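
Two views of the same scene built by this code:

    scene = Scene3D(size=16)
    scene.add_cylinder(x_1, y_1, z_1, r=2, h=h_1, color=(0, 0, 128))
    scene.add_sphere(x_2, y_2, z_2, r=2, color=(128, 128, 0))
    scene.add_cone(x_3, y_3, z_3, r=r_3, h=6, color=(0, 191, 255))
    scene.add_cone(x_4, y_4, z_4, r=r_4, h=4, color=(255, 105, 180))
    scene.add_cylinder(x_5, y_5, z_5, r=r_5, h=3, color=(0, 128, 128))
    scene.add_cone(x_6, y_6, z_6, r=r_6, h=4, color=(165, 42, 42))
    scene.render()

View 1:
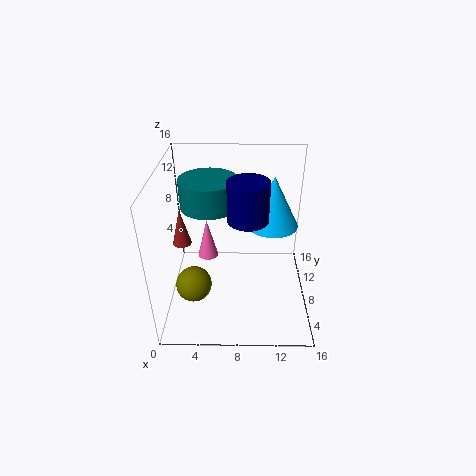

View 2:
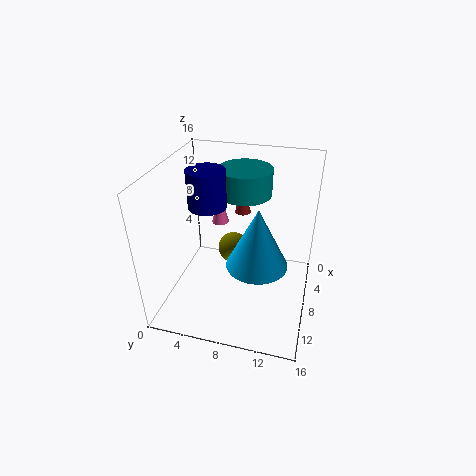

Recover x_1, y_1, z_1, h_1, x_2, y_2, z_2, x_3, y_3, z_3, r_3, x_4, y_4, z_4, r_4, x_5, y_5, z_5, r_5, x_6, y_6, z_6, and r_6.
x_1 = 9, y_1 = 5, z_1 = 12, h_1 = 4, x_2 = 3, y_2 = 6, z_2 = 3, x_3 = 12, y_3 = 11, z_3 = 8, r_3 = 3, x_4 = 5, y_4 = 5, z_4 = 8, r_4 = 1, x_5 = 5, y_5 = 8, z_5 = 12, r_5 = 3, x_6 = 2, y_6 = 7, z_6 = 8, r_6 = 1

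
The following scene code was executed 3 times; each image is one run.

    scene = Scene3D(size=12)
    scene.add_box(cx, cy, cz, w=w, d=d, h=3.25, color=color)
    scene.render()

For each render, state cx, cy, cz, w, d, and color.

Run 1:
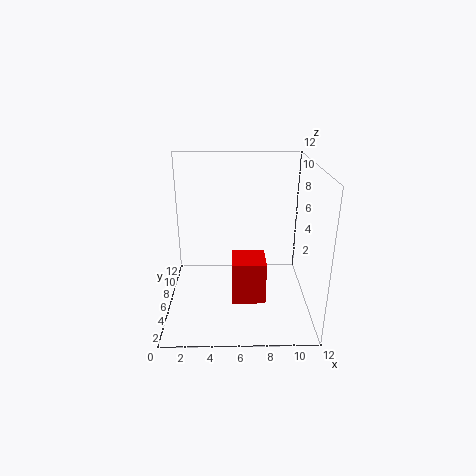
cx = 5.5
cy = 1.75
cz = 2.5
w = 2.5
d = 2.5
color = 'red'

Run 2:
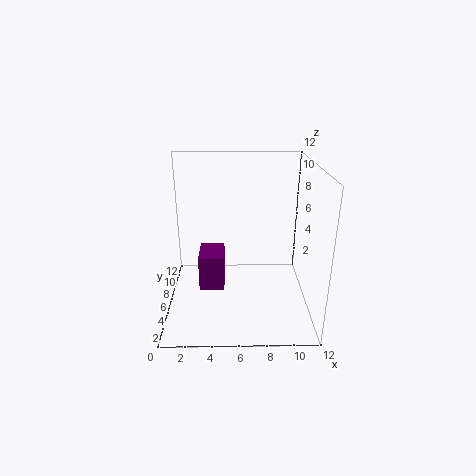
cx = 2.5
cy = 6.5
cz = 0.5
w = 2.25
d = 3.25
color = 'purple'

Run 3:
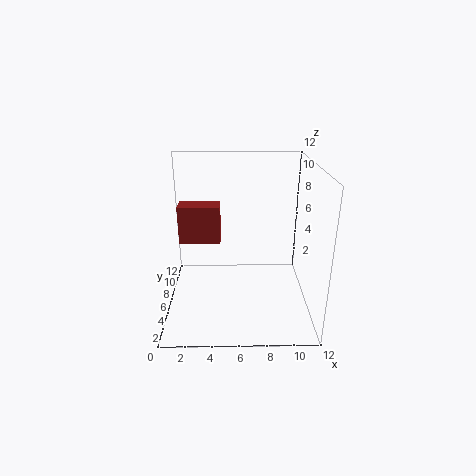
cx = 1
cy = 6.5
cz = 5.25
w = 3.5
d = 1.75
color = 'brown'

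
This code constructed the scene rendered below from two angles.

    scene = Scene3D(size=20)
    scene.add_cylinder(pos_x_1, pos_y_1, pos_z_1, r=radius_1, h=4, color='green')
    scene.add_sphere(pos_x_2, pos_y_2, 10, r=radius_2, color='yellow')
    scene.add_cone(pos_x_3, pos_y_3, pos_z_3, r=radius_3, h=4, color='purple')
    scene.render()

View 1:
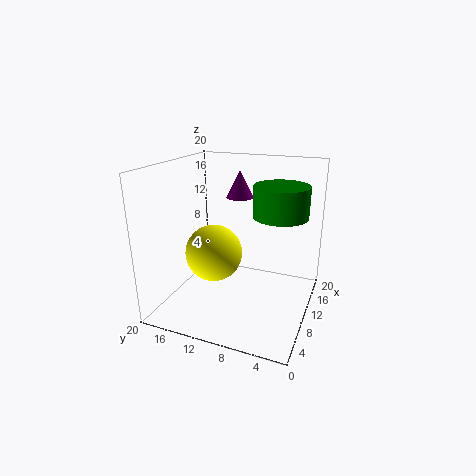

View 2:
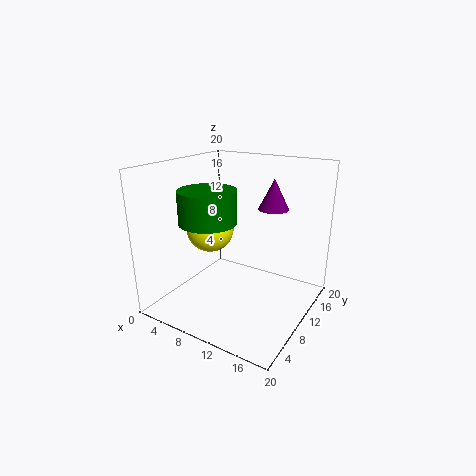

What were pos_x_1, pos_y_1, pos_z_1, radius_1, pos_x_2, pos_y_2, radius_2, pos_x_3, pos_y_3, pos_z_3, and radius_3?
pos_x_1 = 9.5
pos_y_1 = 4
pos_z_1 = 14
radius_1 = 3.5
pos_x_2 = 4.5
pos_y_2 = 11
radius_2 = 3.5
pos_x_3 = 14.5
pos_y_3 = 11.5
pos_z_3 = 14.5
radius_3 = 2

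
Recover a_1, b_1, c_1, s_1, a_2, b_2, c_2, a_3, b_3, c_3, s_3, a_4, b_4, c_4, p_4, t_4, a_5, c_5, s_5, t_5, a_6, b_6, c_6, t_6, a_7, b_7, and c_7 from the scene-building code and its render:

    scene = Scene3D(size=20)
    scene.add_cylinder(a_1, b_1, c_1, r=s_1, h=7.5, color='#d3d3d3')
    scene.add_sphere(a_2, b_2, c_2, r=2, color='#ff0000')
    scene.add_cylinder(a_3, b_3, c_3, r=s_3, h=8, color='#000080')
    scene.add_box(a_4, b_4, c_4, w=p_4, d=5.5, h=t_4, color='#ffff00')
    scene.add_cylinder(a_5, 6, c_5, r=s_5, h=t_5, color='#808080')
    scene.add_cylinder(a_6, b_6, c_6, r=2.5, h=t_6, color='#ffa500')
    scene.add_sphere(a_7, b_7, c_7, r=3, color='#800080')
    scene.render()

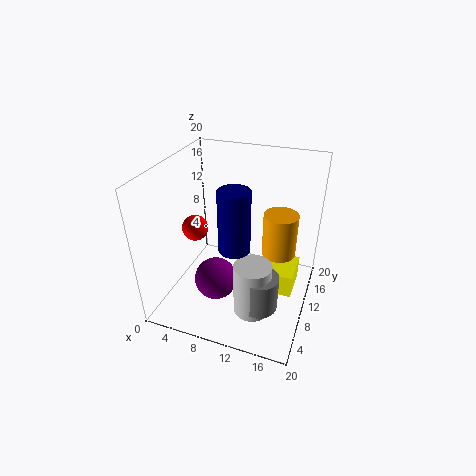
a_1 = 13.5
b_1 = 6
c_1 = 1.5
s_1 = 2.5
a_2 = 2
b_2 = 12.5
c_2 = 8.5
a_3 = 11
b_3 = 6
c_3 = 11
s_3 = 2
a_4 = 14
b_4 = 10.5
c_4 = 1
p_4 = 4
t_4 = 3.5
a_5 = 14.5
c_5 = 2.5
s_5 = 2.5
t_5 = 5
a_6 = 15
b_6 = 14
c_6 = 6
t_6 = 6.5
a_7 = 7.5
b_7 = 7.5
c_7 = 4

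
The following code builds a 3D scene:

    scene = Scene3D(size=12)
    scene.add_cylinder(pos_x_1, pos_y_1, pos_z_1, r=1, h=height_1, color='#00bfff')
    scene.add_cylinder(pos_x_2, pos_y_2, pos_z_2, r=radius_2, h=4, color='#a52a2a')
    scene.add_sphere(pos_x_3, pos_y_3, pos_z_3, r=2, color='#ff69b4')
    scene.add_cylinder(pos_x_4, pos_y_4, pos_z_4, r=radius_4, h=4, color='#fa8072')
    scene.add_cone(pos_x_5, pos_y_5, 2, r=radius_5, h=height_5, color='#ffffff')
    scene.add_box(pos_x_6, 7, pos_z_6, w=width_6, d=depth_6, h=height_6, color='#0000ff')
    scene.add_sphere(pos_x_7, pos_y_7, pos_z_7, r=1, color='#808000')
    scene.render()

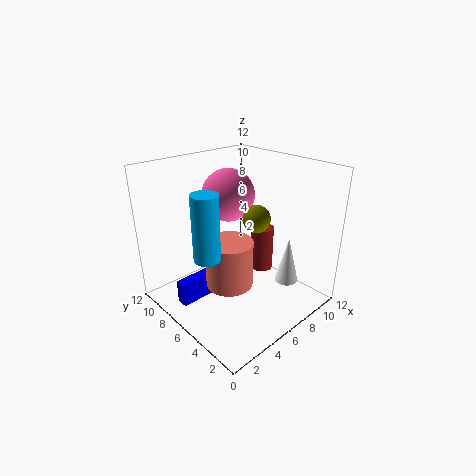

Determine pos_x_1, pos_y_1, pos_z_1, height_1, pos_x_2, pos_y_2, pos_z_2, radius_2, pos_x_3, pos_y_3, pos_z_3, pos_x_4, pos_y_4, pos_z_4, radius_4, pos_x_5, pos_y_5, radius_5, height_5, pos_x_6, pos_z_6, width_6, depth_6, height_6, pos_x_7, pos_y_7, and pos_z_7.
pos_x_1 = 2, pos_y_1 = 5, pos_z_1 = 6, height_1 = 5, pos_x_2 = 9, pos_y_2 = 6, pos_z_2 = 2, radius_2 = 1, pos_x_3 = 5, pos_y_3 = 6, pos_z_3 = 10, pos_x_4 = 5, pos_y_4 = 6, pos_z_4 = 2, radius_4 = 2, pos_x_5 = 9, pos_y_5 = 3, radius_5 = 1, height_5 = 4, pos_x_6 = 1, pos_z_6 = 1, width_6 = 3, depth_6 = 1, height_6 = 2, pos_x_7 = 5, pos_y_7 = 3, pos_z_7 = 9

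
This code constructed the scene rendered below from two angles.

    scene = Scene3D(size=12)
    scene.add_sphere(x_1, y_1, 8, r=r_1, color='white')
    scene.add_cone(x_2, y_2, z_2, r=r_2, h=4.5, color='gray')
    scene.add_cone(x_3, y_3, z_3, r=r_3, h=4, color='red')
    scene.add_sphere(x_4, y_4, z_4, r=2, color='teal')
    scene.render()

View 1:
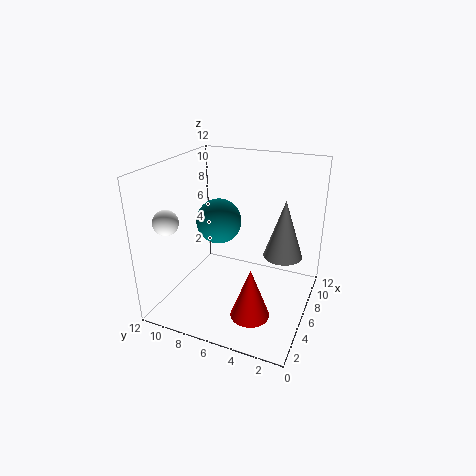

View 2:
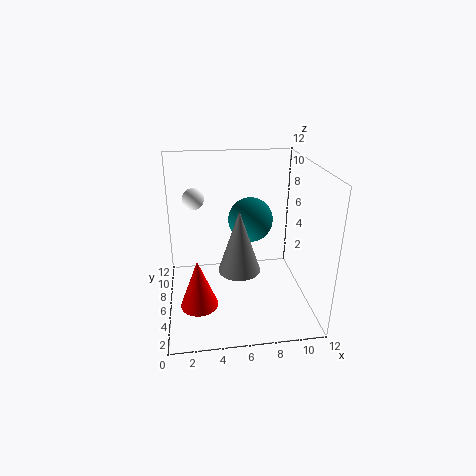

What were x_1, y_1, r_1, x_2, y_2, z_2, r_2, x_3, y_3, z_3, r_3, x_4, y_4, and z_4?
x_1 = 2.5; y_1 = 10.5; r_1 = 1; x_2 = 5.5; y_2 = 2; z_2 = 5.5; r_2 = 1.5; x_3 = 2.5; y_3 = 3.5; z_3 = 1.5; r_3 = 1.5; x_4 = 7.5; y_4 = 8.5; z_4 = 6.5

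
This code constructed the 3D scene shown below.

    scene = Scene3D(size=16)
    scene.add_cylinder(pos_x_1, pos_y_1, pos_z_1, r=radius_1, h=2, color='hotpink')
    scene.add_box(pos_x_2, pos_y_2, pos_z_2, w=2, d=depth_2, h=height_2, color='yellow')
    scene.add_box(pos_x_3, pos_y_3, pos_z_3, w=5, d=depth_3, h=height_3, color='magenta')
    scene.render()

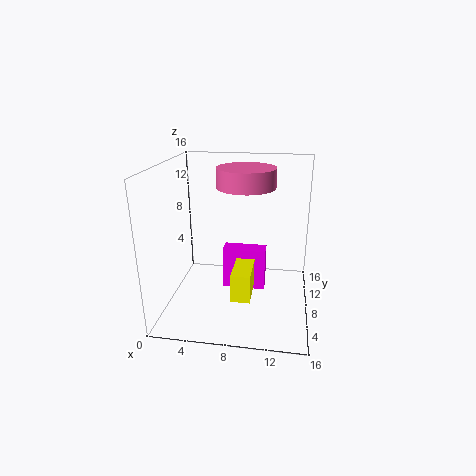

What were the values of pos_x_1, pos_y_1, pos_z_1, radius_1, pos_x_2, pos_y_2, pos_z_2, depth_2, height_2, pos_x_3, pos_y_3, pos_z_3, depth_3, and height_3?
pos_x_1 = 9, pos_y_1 = 7, pos_z_1 = 14, radius_1 = 3, pos_x_2 = 8, pos_y_2 = 3, pos_z_2 = 3, depth_2 = 4, height_2 = 3, pos_x_3 = 6, pos_y_3 = 9, pos_z_3 = 1, depth_3 = 2, height_3 = 5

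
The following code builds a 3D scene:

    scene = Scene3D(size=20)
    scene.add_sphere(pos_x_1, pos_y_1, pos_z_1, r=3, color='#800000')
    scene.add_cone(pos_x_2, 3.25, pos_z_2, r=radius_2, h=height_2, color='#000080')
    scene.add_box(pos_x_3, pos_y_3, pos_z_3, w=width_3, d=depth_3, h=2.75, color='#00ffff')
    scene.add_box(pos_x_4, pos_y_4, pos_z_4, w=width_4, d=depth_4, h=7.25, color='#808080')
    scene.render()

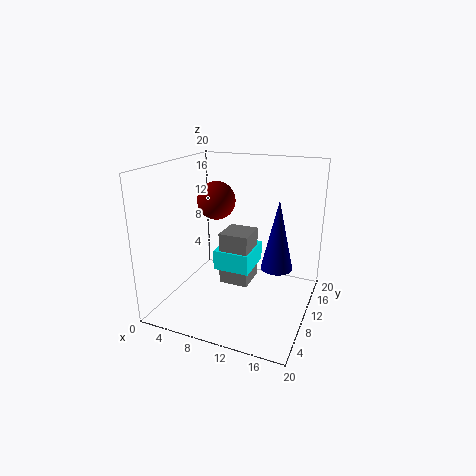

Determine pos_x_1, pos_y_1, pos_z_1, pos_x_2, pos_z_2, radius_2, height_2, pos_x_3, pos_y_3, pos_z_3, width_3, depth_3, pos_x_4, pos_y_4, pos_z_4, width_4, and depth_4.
pos_x_1 = 4; pos_y_1 = 15.5; pos_z_1 = 13.25; pos_x_2 = 17.5; pos_z_2 = 10.25; radius_2 = 1.75; height_2 = 7.75; pos_x_3 = 7.5; pos_y_3 = 7.25; pos_z_3 = 6; width_3 = 5; depth_3 = 5.75; pos_x_4 = 8.25; pos_y_4 = 7.5; pos_z_4 = 4; width_4 = 4; depth_4 = 4.25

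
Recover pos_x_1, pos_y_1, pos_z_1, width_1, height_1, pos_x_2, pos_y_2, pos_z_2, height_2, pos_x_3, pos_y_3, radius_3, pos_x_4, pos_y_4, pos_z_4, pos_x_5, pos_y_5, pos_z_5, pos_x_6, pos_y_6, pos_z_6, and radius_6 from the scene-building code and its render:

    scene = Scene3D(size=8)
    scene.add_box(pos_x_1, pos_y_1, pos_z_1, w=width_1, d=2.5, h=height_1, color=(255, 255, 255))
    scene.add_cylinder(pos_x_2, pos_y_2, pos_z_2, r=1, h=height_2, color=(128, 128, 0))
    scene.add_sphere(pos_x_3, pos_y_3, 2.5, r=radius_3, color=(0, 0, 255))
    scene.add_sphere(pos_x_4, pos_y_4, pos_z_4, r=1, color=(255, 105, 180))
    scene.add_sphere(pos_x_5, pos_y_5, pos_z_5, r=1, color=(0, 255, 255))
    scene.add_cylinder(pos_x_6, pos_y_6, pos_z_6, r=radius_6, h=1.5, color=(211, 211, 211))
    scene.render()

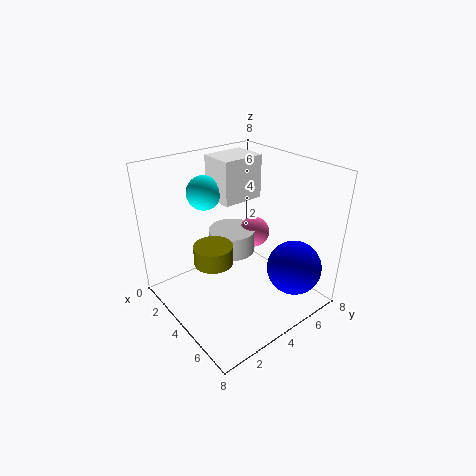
pos_x_1 = 1
pos_y_1 = 4
pos_z_1 = 5.5
width_1 = 2
height_1 = 2.5
pos_x_2 = 4.5
pos_y_2 = 2
pos_z_2 = 3.5
height_2 = 1
pos_x_3 = 6.5
pos_y_3 = 6
radius_3 = 1.5
pos_x_4 = 2
pos_y_4 = 7
pos_z_4 = 2.5
pos_x_5 = 1.5
pos_y_5 = 3.5
pos_z_5 = 6
pos_x_6 = 1.5
pos_y_6 = 5.5
pos_z_6 = 1.5
radius_6 = 1.5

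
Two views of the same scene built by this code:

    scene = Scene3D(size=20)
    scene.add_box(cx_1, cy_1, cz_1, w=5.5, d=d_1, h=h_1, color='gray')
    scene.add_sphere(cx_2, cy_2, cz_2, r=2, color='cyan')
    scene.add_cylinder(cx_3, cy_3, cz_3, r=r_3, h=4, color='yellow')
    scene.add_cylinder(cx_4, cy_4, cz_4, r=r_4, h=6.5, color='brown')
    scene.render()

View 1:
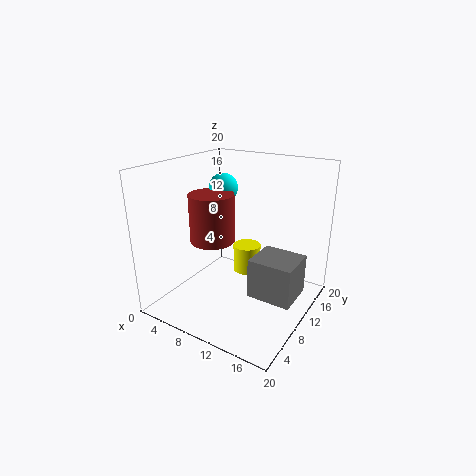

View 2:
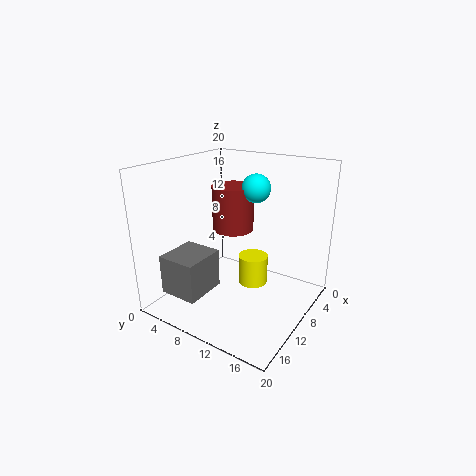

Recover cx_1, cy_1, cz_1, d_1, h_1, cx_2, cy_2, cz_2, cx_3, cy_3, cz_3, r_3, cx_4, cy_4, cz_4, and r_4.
cx_1 = 14.5; cy_1 = 5; cz_1 = 5; d_1 = 5; h_1 = 5; cx_2 = 7; cy_2 = 11; cz_2 = 16.5; cx_3 = 10; cy_3 = 12.5; cz_3 = 4; r_3 = 2; cx_4 = 7.5; cy_4 = 7.5; cz_4 = 10; r_4 = 3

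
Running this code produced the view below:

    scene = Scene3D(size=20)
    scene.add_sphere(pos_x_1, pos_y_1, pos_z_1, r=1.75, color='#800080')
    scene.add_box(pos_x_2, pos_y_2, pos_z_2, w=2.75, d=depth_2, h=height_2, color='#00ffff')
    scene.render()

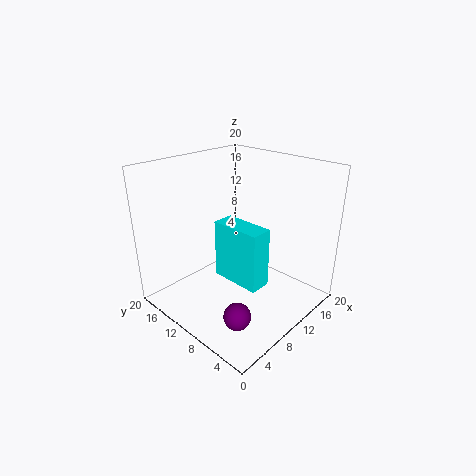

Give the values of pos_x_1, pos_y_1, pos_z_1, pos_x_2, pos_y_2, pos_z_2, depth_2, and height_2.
pos_x_1 = 4.25, pos_y_1 = 4.75, pos_z_1 = 2.75, pos_x_2 = 5.5, pos_y_2 = 3.25, pos_z_2 = 6.5, depth_2 = 6.5, height_2 = 7.5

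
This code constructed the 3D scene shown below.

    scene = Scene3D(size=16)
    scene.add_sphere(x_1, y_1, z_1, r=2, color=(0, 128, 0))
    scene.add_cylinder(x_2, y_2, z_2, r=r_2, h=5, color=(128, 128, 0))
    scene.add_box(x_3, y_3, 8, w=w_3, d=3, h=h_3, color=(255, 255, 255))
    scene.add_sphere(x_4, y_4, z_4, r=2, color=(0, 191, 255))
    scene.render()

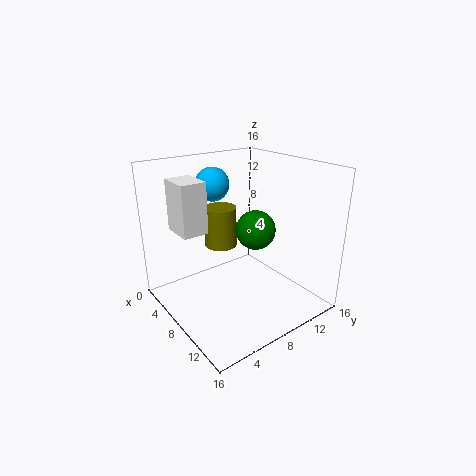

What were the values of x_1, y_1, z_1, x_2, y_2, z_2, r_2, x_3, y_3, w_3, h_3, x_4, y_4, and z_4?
x_1 = 11, y_1 = 8, z_1 = 10, x_2 = 3, y_2 = 9, z_2 = 5, r_2 = 2, x_3 = 1, y_3 = 3, w_3 = 4, h_3 = 6, x_4 = 3, y_4 = 8, z_4 = 13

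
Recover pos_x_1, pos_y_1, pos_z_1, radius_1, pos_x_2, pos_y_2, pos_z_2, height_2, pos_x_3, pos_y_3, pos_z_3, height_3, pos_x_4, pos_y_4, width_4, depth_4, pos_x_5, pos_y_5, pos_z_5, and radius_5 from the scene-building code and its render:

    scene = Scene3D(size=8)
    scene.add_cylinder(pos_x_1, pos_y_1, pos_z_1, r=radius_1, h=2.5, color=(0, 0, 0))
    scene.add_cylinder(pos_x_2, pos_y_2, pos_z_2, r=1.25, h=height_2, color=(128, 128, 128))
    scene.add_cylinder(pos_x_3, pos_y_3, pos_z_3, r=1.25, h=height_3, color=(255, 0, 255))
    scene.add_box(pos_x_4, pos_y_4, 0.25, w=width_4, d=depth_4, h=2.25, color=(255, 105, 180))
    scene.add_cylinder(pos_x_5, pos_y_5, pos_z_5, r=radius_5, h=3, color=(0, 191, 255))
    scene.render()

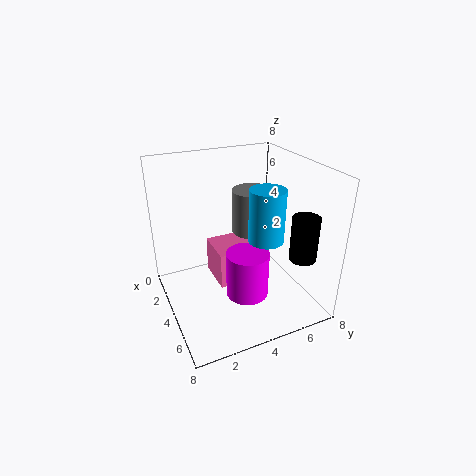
pos_x_1 = 6; pos_y_1 = 7; pos_z_1 = 3; radius_1 = 0.75; pos_x_2 = 1.75; pos_y_2 = 6; pos_z_2 = 3; height_2 = 2.75; pos_x_3 = 4.25; pos_y_3 = 4.5; pos_z_3 = 0.25; height_3 = 2.75; pos_x_4 = 0.75; pos_y_4 = 3.25; width_4 = 2.5; depth_4 = 2.5; pos_x_5 = 4.5; pos_y_5 = 5.5; pos_z_5 = 3.75; radius_5 = 1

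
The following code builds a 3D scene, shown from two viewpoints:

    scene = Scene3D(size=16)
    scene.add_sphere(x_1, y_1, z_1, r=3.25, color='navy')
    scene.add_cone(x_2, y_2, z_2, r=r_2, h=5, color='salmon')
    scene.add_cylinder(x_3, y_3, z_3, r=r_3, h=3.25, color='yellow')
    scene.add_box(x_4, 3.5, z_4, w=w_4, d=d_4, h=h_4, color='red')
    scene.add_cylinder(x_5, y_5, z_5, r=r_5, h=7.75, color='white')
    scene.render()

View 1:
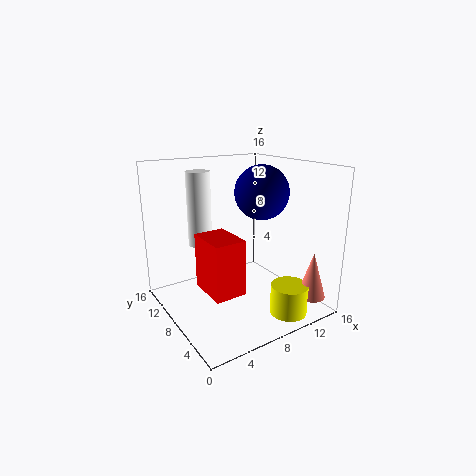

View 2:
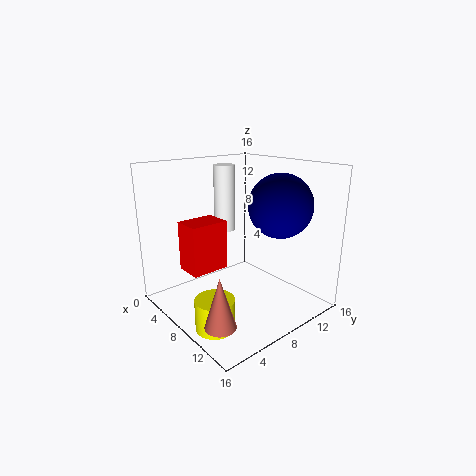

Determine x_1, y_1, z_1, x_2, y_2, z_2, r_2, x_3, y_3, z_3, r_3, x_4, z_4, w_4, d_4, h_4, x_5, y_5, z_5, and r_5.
x_1 = 12.5; y_1 = 9.75; z_1 = 12.25; x_2 = 13.25; y_2 = 1.5; z_2 = 2.25; r_2 = 1.5; x_3 = 11; y_3 = 2.5; z_3 = 0.5; r_3 = 2; x_4 = 2.75; z_4 = 3.75; w_4 = 3.25; d_4 = 4.5; h_4 = 5.75; x_5 = 4; y_5 = 9.25; z_5 = 7.75; r_5 = 1.25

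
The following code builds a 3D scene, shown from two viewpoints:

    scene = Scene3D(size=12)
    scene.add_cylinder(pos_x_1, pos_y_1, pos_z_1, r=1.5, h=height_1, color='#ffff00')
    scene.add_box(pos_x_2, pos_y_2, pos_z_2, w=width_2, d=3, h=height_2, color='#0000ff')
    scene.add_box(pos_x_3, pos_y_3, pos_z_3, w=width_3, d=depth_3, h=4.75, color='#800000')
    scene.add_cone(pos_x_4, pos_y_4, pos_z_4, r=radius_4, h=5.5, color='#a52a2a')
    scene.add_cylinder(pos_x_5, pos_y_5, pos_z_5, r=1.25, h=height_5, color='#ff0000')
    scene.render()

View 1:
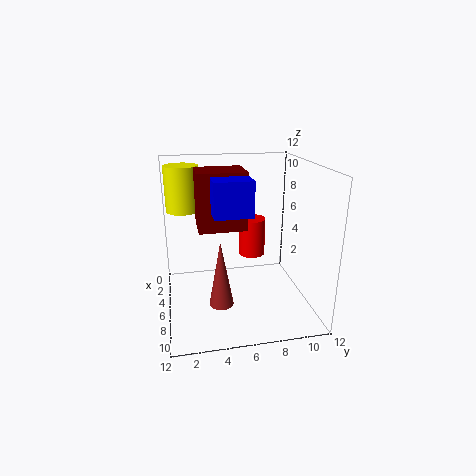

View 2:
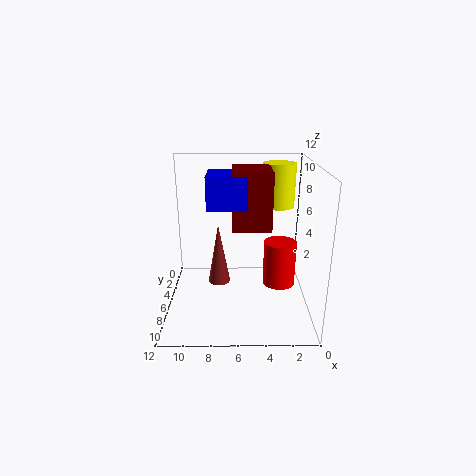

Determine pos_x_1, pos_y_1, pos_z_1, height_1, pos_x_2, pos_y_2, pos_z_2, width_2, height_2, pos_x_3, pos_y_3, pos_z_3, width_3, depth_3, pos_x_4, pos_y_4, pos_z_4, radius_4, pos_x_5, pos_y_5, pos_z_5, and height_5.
pos_x_1 = 2.25
pos_y_1 = 1.75
pos_z_1 = 7.5
height_1 = 4
pos_x_2 = 5.25
pos_y_2 = 3.75
pos_z_2 = 8.5
width_2 = 3.25
height_2 = 2.75
pos_x_3 = 3.25
pos_y_3 = 2.75
pos_z_3 = 6.75
width_3 = 3.25
depth_3 = 4
pos_x_4 = 7.75
pos_y_4 = 4.25
pos_z_4 = 1
radius_4 = 1
pos_x_5 = 2.75
pos_y_5 = 8
pos_z_5 = 3
height_5 = 3.5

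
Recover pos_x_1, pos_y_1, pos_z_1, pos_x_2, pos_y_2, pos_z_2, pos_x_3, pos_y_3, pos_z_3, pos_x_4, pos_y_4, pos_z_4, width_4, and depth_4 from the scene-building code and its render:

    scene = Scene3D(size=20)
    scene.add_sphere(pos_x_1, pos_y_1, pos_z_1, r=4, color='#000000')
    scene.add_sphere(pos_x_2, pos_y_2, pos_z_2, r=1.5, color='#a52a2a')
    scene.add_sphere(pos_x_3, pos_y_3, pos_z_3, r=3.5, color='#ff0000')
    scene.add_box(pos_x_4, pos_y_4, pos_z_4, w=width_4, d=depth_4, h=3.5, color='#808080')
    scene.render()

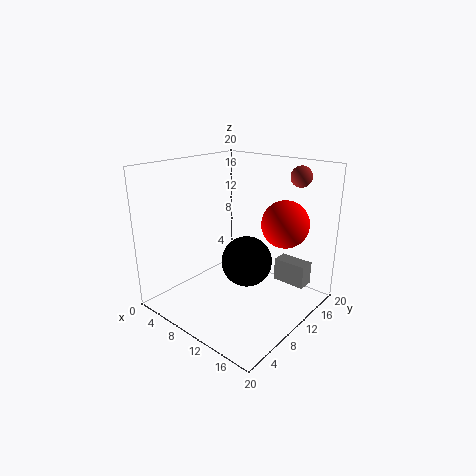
pos_x_1 = 8, pos_y_1 = 14.5, pos_z_1 = 4, pos_x_2 = 15, pos_y_2 = 17.5, pos_z_2 = 18, pos_x_3 = 13.5, pos_y_3 = 16.5, pos_z_3 = 11, pos_x_4 = 12, pos_y_4 = 16.5, pos_z_4 = 1.5, width_4 = 5, depth_4 = 2.5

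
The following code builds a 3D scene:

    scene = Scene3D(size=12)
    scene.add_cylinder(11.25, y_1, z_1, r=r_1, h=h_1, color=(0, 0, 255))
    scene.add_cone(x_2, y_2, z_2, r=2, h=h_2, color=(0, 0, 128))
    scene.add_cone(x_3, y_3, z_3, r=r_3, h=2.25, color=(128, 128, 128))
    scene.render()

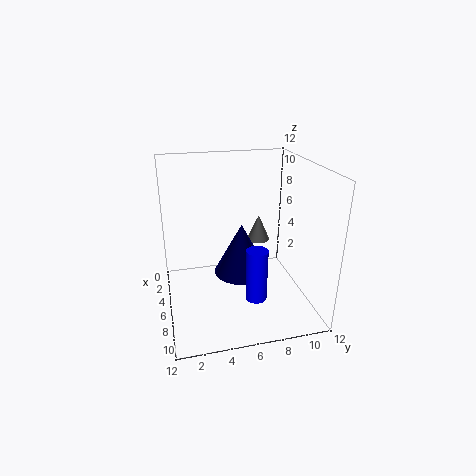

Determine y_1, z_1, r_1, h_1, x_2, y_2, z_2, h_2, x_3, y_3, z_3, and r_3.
y_1 = 6
z_1 = 3.75
r_1 = 0.75
h_1 = 3.75
x_2 = 9
y_2 = 5.5
z_2 = 4.75
h_2 = 3.75
x_3 = 4.5
y_3 = 8.25
z_3 = 5
r_3 = 1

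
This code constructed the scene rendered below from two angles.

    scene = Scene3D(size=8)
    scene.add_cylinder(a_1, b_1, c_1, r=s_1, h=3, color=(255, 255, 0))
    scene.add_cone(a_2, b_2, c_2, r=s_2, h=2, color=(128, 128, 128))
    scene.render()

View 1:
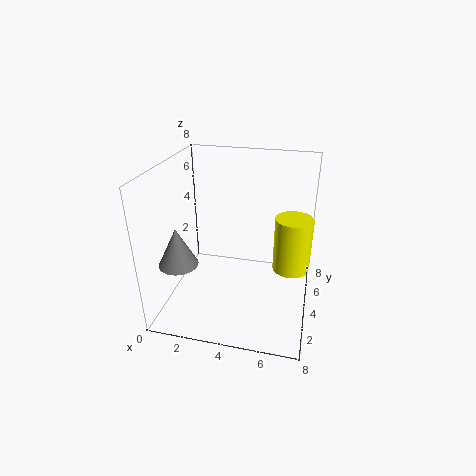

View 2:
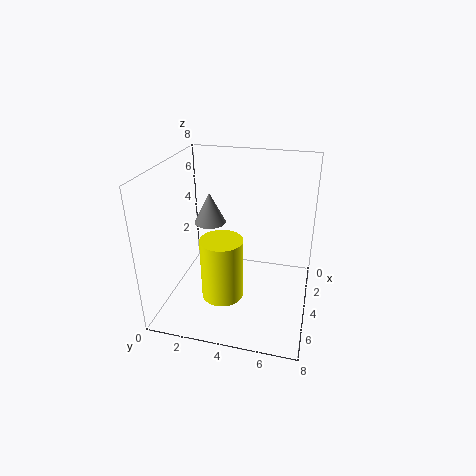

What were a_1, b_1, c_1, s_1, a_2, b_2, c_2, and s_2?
a_1 = 7, b_1 = 4, c_1 = 2.5, s_1 = 1, a_2 = 1.5, b_2 = 1.5, c_2 = 3.5, s_2 = 1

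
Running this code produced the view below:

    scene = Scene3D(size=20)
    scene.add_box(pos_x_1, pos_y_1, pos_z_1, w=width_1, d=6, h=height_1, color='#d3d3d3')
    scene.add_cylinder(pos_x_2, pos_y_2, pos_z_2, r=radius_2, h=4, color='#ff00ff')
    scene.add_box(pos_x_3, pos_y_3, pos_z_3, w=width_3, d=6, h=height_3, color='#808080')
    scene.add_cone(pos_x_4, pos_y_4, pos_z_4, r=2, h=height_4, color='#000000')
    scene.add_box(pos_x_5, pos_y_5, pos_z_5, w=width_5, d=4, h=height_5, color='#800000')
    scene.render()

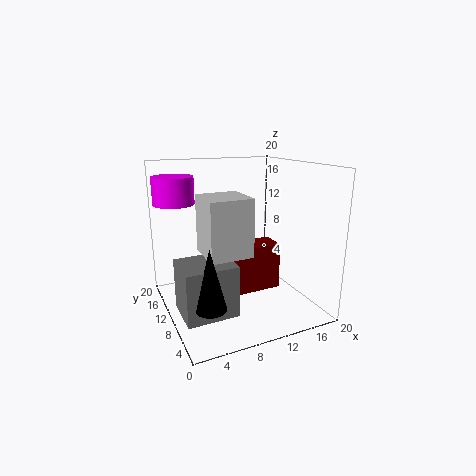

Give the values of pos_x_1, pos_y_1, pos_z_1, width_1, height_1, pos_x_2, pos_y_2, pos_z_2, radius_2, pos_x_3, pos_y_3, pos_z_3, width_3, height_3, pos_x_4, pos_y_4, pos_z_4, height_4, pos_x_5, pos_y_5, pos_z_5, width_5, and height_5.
pos_x_1 = 5, pos_y_1 = 7, pos_z_1 = 8, width_1 = 6, height_1 = 8, pos_x_2 = 3, pos_y_2 = 17, pos_z_2 = 14, radius_2 = 3, pos_x_3 = 1, pos_y_3 = 5, pos_z_3 = 1, width_3 = 7, height_3 = 7, pos_x_4 = 4, pos_y_4 = 5, pos_z_4 = 3, height_4 = 8, pos_x_5 = 10, pos_y_5 = 10, pos_z_5 = 1, width_5 = 7, height_5 = 7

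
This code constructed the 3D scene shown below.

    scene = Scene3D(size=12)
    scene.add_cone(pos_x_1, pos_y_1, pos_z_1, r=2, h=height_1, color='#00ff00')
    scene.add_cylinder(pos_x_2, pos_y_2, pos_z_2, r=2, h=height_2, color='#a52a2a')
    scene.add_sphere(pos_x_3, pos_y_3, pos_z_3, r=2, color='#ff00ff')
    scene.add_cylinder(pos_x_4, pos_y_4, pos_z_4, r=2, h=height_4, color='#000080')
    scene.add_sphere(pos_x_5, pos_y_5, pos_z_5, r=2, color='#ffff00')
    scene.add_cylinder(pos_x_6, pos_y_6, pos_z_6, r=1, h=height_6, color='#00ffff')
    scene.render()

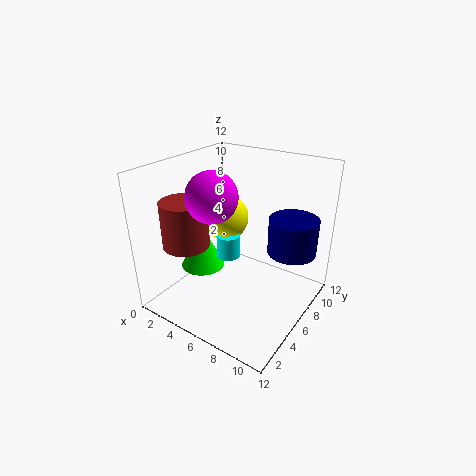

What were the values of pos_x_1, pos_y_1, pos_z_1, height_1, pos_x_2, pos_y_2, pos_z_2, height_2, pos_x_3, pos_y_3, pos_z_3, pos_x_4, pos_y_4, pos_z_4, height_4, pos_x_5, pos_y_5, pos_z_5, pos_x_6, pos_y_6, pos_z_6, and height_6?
pos_x_1 = 2, pos_y_1 = 6, pos_z_1 = 2, height_1 = 4, pos_x_2 = 2, pos_y_2 = 4, pos_z_2 = 5, height_2 = 4, pos_x_3 = 5, pos_y_3 = 4, pos_z_3 = 10, pos_x_4 = 10, pos_y_4 = 8, pos_z_4 = 5, height_4 = 3, pos_x_5 = 4, pos_y_5 = 7, pos_z_5 = 7, pos_x_6 = 5, pos_y_6 = 6, pos_z_6 = 4, height_6 = 2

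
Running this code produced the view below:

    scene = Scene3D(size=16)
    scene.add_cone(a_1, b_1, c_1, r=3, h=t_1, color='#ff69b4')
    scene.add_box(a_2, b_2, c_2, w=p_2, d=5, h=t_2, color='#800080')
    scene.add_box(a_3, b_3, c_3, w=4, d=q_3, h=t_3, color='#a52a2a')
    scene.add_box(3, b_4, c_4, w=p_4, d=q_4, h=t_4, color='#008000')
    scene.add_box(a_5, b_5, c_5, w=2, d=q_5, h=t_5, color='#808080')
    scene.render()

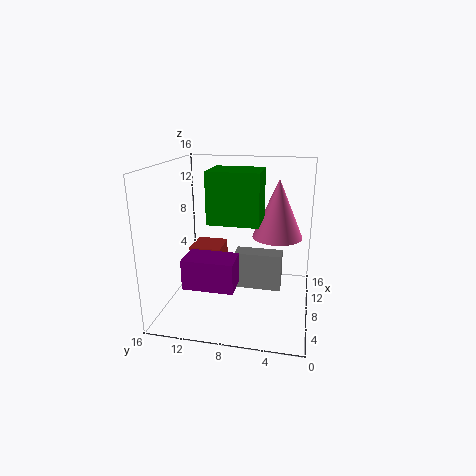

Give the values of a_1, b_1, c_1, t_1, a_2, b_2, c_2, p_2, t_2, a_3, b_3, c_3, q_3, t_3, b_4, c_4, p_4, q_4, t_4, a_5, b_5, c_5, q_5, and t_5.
a_1 = 12; b_1 = 4; c_1 = 7; t_1 = 7; a_2 = 1; b_2 = 7; c_2 = 5; p_2 = 3; t_2 = 3; a_3 = 11; b_3 = 11; c_3 = 2; q_3 = 4; t_3 = 3; b_4 = 5; c_4 = 11; p_4 = 4; q_4 = 5; t_4 = 5; a_5 = 6; b_5 = 3; c_5 = 3; q_5 = 5; t_5 = 4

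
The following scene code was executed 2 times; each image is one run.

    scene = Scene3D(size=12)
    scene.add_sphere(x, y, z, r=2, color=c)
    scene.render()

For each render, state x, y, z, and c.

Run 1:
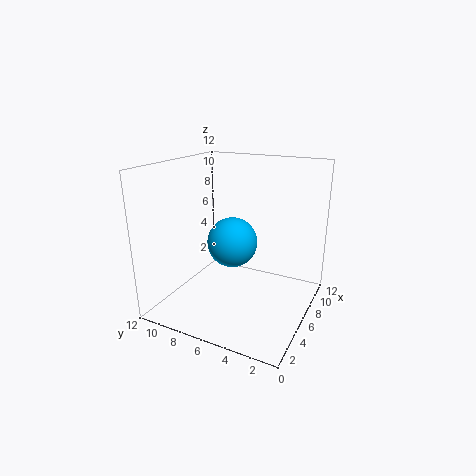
x = 5, y = 6, z = 6, c = 'deepskyblue'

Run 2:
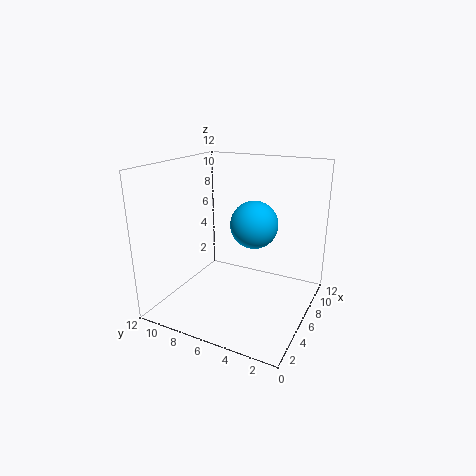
x = 7, y = 5, z = 7, c = 'deepskyblue'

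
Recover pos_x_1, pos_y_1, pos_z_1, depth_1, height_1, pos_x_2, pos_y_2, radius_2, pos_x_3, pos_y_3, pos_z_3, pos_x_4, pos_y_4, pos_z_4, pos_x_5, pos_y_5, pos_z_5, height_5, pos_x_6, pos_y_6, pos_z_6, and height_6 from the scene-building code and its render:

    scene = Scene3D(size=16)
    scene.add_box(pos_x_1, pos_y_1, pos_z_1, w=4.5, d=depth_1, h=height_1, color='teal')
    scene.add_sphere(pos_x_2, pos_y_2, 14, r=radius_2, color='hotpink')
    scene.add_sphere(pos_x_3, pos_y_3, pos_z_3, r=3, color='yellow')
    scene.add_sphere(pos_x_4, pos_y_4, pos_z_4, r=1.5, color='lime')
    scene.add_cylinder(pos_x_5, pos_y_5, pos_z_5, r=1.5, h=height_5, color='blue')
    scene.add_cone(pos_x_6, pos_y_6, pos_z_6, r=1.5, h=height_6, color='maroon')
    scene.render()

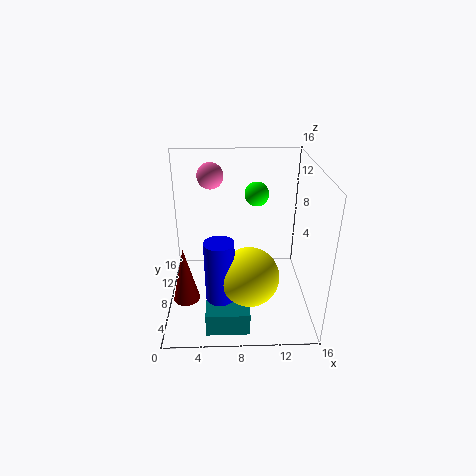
pos_x_1 = 4.5, pos_y_1 = 1, pos_z_1 = 0.5, depth_1 = 3, height_1 = 2.5, pos_x_2 = 5, pos_y_2 = 11.5, radius_2 = 1.5, pos_x_3 = 9, pos_y_3 = 3.5, pos_z_3 = 6, pos_x_4 = 10.5, pos_y_4 = 13.5, pos_z_4 = 11, pos_x_5 = 6, pos_y_5 = 3.5, pos_z_5 = 3.5, height_5 = 6.5, pos_x_6 = 2, pos_y_6 = 6.5, pos_z_6 = 1, height_6 = 6.5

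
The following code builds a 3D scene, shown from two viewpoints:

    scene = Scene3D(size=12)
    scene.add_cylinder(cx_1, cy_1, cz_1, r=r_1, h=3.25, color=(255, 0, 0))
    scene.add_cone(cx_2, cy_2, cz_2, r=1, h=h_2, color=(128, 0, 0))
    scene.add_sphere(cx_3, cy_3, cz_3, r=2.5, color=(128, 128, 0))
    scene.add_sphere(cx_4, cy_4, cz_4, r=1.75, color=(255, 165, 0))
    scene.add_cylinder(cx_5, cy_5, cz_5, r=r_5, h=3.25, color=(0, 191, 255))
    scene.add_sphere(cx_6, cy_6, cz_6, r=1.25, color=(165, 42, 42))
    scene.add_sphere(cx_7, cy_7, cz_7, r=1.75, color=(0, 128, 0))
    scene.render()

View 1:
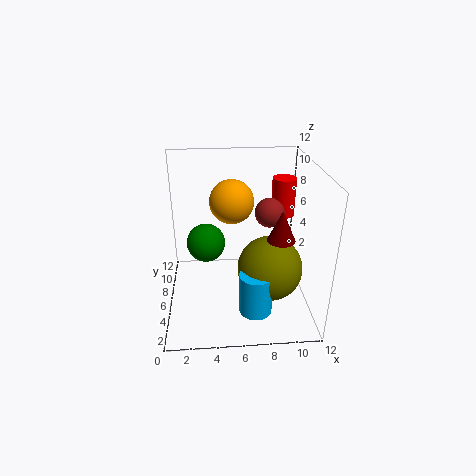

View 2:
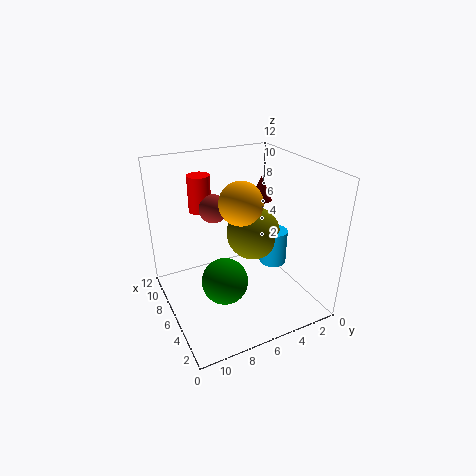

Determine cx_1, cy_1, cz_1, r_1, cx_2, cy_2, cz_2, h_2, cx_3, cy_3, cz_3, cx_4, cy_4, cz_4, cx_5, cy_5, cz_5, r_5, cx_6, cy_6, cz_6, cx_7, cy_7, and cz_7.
cx_1 = 10; cy_1 = 7.75; cz_1 = 7.25; r_1 = 1; cx_2 = 8.75; cy_2 = 2.25; cz_2 = 7.75; h_2 = 2.25; cx_3 = 8.25; cy_3 = 3.25; cz_3 = 4.75; cx_4 = 5.5; cy_4 = 6; cz_4 = 9.25; cx_5 = 7; cy_5 = 1.75; cz_5 = 2; r_5 = 1.25; cx_6 = 8.75; cy_6 = 7; cz_6 = 7.75; cx_7 = 3.25; cy_7 = 8.5; cz_7 = 4.25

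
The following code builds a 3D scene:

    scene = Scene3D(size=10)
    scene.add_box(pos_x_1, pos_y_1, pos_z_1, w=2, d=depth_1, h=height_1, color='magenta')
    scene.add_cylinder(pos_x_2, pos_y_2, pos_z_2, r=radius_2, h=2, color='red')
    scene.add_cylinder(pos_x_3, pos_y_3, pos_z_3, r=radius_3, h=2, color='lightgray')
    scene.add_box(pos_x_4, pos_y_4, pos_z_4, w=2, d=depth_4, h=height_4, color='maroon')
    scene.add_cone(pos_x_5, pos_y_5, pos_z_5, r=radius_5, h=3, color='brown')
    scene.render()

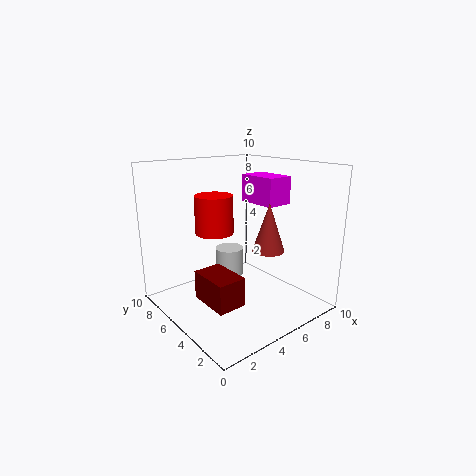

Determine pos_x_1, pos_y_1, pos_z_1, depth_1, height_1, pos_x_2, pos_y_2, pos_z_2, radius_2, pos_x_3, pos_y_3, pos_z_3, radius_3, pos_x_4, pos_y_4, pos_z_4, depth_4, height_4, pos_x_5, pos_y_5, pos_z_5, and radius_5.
pos_x_1 = 7, pos_y_1 = 4, pos_z_1 = 7, depth_1 = 3, height_1 = 2, pos_x_2 = 1, pos_y_2 = 2, pos_z_2 = 7, radius_2 = 1, pos_x_3 = 5, pos_y_3 = 6, pos_z_3 = 2, radius_3 = 1, pos_x_4 = 2, pos_y_4 = 3, pos_z_4 = 1, depth_4 = 3, height_4 = 2, pos_x_5 = 5, pos_y_5 = 2, pos_z_5 = 5, radius_5 = 1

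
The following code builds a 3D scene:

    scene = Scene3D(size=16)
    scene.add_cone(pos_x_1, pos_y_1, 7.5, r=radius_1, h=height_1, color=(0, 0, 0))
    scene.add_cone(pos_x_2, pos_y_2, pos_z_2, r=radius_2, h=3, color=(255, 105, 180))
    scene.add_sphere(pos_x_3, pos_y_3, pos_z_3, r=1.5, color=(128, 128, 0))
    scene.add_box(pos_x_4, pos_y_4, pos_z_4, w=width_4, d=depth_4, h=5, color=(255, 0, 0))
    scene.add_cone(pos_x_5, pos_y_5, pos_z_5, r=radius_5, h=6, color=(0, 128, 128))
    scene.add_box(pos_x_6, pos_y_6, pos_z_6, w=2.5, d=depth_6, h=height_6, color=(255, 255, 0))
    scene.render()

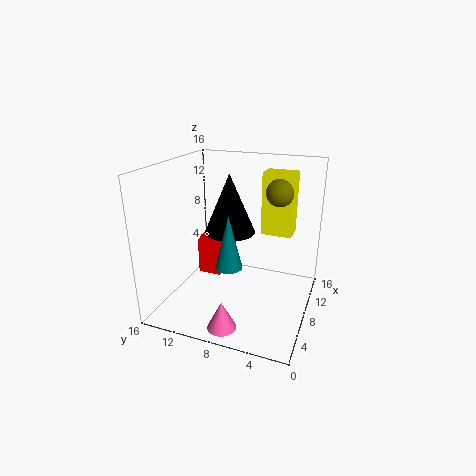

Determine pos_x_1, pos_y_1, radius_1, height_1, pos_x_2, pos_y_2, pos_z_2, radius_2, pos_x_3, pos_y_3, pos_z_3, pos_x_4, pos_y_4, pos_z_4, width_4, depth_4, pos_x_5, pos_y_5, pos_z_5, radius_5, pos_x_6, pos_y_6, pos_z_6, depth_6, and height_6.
pos_x_1 = 10.5; pos_y_1 = 10; radius_1 = 3; height_1 = 7; pos_x_2 = 2; pos_y_2 = 7.5; pos_z_2 = 0.5; radius_2 = 1.5; pos_x_3 = 10; pos_y_3 = 4; pos_z_3 = 13; pos_x_4 = 11.5; pos_y_4 = 12; pos_z_4 = 0.5; width_4 = 3; depth_4 = 3; pos_x_5 = 6.5; pos_y_5 = 8.5; pos_z_5 = 5; radius_5 = 1.5; pos_x_6 = 10; pos_y_6 = 2.5; pos_z_6 = 8; depth_6 = 3.5; height_6 = 7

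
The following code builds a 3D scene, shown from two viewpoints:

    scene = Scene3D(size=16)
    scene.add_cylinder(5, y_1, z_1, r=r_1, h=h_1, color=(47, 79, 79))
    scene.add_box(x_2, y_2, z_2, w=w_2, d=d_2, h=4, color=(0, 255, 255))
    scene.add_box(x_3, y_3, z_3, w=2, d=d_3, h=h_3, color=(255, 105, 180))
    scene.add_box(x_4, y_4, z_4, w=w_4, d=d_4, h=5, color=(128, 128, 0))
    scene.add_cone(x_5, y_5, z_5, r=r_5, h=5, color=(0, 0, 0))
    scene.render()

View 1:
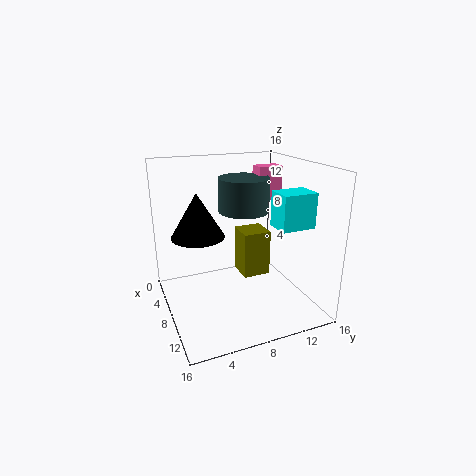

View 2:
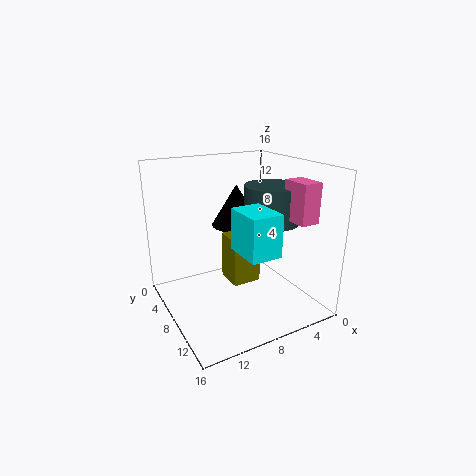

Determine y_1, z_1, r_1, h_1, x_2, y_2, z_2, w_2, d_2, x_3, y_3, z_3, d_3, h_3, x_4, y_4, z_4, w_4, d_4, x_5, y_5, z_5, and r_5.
y_1 = 10; z_1 = 10; r_1 = 3; h_1 = 4; x_2 = 8; y_2 = 12; z_2 = 9; w_2 = 3; d_2 = 4; x_3 = 3; y_3 = 12; z_3 = 11; d_3 = 3; h_3 = 4; x_4 = 7; y_4 = 8; z_4 = 4; w_4 = 3; d_4 = 3; x_5 = 6; y_5 = 4; z_5 = 8; r_5 = 3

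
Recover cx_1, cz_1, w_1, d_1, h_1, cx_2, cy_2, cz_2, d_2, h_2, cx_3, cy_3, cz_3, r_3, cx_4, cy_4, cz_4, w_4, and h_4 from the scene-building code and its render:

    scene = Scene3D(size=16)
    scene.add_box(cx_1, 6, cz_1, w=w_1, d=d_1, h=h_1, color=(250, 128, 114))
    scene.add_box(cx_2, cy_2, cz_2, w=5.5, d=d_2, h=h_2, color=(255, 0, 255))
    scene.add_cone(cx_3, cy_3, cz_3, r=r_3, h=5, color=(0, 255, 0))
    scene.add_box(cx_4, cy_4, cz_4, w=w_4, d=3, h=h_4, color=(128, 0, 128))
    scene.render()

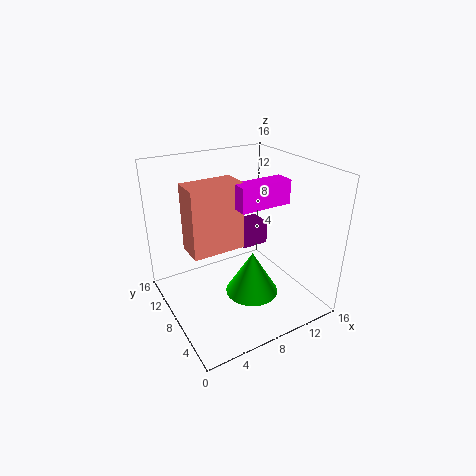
cx_1 = 2, cz_1 = 8, w_1 = 5.5, d_1 = 3, h_1 = 7, cx_2 = 6.5, cy_2 = 4.5, cz_2 = 12.5, d_2 = 2, h_2 = 2.5, cx_3 = 9, cy_3 = 6.5, cz_3 = 1.5, r_3 = 3, cx_4 = 11, cy_4 = 11.5, cz_4 = 4, w_4 = 3.5, h_4 = 3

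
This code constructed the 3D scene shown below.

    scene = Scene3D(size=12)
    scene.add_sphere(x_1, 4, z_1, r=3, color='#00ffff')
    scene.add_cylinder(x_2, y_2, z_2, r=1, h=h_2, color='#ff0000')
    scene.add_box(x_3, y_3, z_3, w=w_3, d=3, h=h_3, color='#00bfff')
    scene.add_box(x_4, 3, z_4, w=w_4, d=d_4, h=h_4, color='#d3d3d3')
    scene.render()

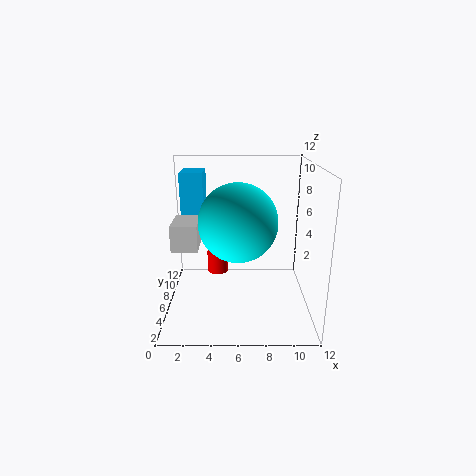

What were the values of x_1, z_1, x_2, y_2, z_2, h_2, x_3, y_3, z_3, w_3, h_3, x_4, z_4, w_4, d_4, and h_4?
x_1 = 6; z_1 = 8; x_2 = 4; y_2 = 10; z_2 = 1; h_2 = 2; x_3 = 1; y_3 = 8; z_3 = 7; w_3 = 2; h_3 = 4; x_4 = 1; z_4 = 6; w_4 = 2; d_4 = 3; h_4 = 2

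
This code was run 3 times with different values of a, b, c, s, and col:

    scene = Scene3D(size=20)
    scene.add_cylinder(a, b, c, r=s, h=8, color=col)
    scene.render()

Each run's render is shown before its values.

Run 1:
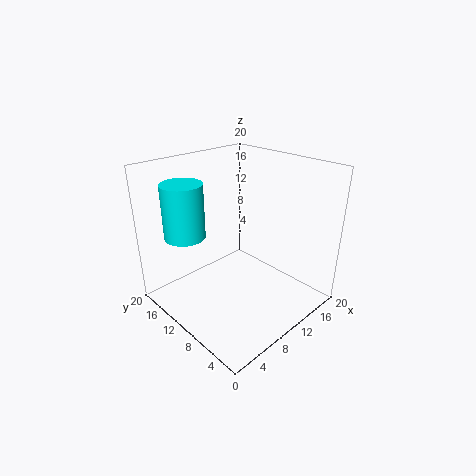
a = 6
b = 17
c = 9
s = 3
col = 'cyan'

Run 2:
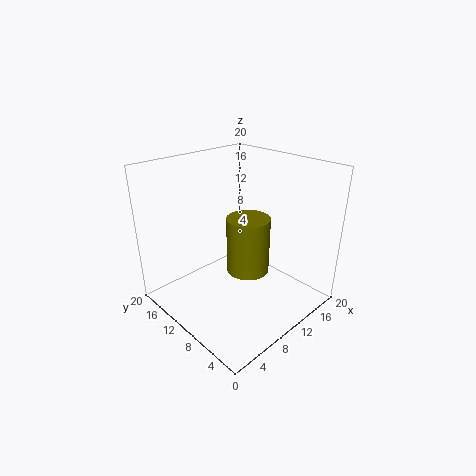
a = 11
b = 9
c = 5
s = 3
col = 'olive'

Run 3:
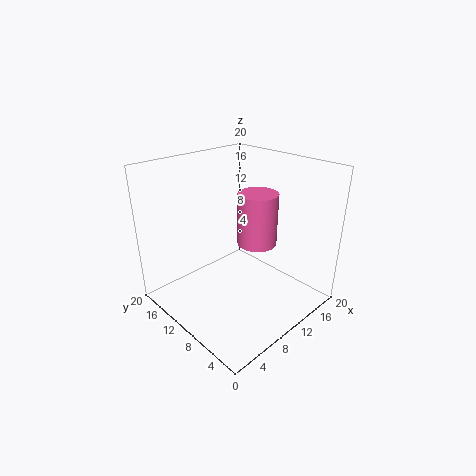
a = 15
b = 11
c = 7
s = 3
col = 'hotpink'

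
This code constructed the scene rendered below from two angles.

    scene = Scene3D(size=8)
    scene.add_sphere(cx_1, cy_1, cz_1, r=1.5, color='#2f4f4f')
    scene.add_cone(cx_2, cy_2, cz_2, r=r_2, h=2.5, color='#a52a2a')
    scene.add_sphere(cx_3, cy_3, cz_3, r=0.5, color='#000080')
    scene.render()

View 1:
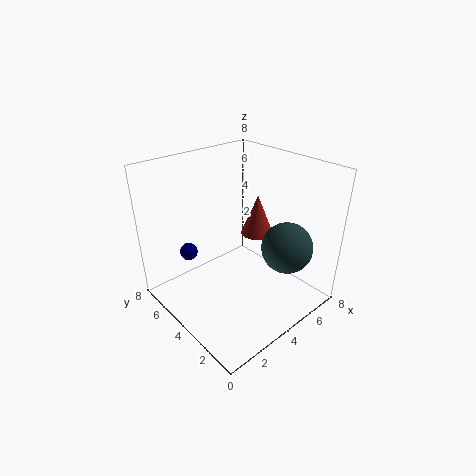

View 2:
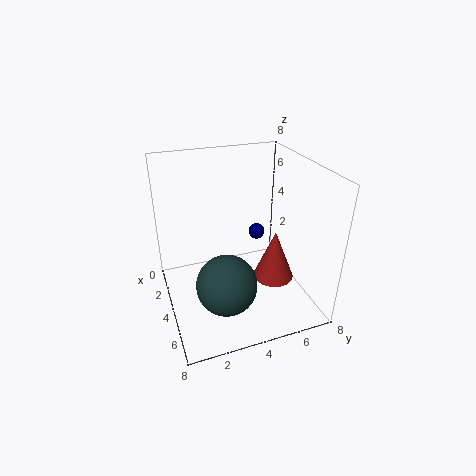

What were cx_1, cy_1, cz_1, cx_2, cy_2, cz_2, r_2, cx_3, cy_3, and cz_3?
cx_1 = 6.5, cy_1 = 2.5, cz_1 = 3, cx_2 = 6.5, cy_2 = 5, cz_2 = 3, r_2 = 1, cx_3 = 2, cy_3 = 6, cz_3 = 3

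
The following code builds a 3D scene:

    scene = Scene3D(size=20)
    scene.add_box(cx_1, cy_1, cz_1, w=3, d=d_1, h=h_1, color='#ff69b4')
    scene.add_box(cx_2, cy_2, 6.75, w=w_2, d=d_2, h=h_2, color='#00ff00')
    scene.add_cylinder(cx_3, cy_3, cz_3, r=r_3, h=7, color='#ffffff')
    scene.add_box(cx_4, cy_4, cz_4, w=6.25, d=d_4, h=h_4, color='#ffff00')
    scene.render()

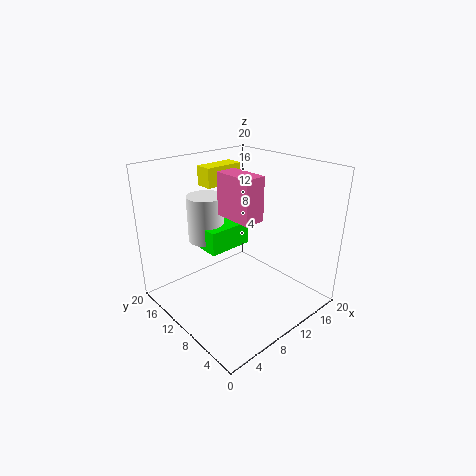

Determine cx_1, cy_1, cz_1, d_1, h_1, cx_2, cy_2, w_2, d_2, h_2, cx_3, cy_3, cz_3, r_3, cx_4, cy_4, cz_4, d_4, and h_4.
cx_1 = 8.75; cy_1 = 7; cz_1 = 13; d_1 = 5.75; h_1 = 6; cx_2 = 7.75; cy_2 = 12.75; w_2 = 6.75; d_2 = 3.5; h_2 = 3.5; cx_3 = 9.5; cy_3 = 16.75; cz_3 = 7.5; r_3 = 2.75; cx_4 = 10.5; cy_4 = 17; cz_4 = 15.25; d_4 = 2.75; h_4 = 3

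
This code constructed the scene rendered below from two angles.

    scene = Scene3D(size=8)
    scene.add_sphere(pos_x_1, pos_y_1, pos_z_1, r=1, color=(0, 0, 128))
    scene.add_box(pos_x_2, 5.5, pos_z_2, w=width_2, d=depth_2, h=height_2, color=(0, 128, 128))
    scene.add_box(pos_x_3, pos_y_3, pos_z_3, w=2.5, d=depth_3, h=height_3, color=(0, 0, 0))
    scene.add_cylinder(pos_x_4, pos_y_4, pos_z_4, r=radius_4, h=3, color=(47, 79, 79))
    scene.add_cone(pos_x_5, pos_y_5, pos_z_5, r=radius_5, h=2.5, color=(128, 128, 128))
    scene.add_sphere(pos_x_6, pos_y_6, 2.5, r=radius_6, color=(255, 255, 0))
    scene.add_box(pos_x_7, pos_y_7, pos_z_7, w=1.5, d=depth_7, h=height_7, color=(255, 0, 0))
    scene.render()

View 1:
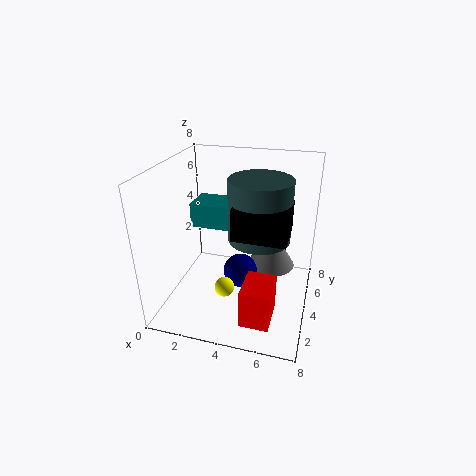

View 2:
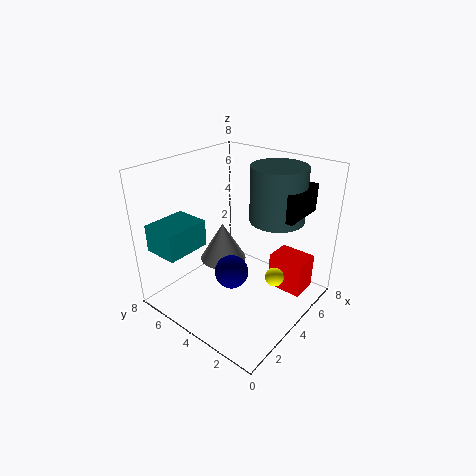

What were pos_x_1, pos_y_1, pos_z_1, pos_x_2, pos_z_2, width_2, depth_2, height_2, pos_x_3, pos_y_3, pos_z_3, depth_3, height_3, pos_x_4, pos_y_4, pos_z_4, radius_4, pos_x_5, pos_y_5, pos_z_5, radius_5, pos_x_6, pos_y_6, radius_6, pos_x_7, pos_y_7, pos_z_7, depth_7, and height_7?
pos_x_1 = 4; pos_y_1 = 4.5; pos_z_1 = 1.5; pos_x_2 = 0.5; pos_z_2 = 3.5; width_2 = 2.5; depth_2 = 2; height_2 = 1.5; pos_x_3 = 4.5; pos_y_3 = 1; pos_z_3 = 5.5; depth_3 = 2; height_3 = 1.5; pos_x_4 = 5.5; pos_y_4 = 2.5; pos_z_4 = 5; radius_4 = 1.5; pos_x_5 = 5.5; pos_y_5 = 6.5; pos_z_5 = 1; radius_5 = 1.5; pos_x_6 = 4; pos_y_6 = 1.5; radius_6 = 0.5; pos_x_7 = 5; pos_y_7 = 0.5; pos_z_7 = 1; depth_7 = 2; height_7 = 2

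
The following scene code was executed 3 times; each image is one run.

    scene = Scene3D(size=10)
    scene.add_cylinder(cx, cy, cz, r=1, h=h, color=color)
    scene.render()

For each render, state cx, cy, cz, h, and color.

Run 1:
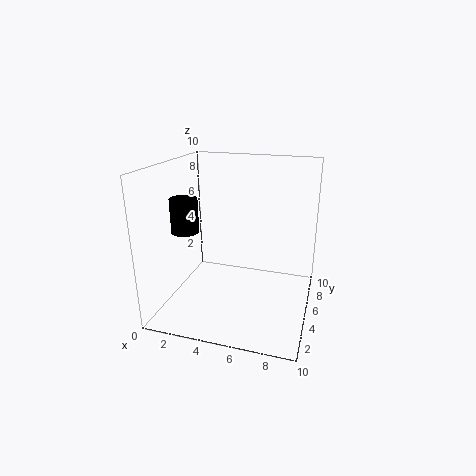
cx = 1, cy = 5, cz = 5, h = 2.5, color = 'black'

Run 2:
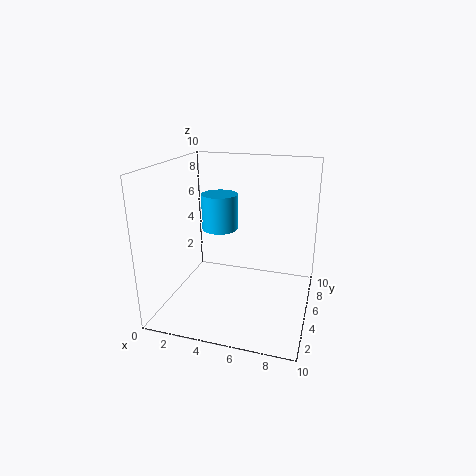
cx = 5, cy = 1.5, cz = 7, h = 2, color = 'deepskyblue'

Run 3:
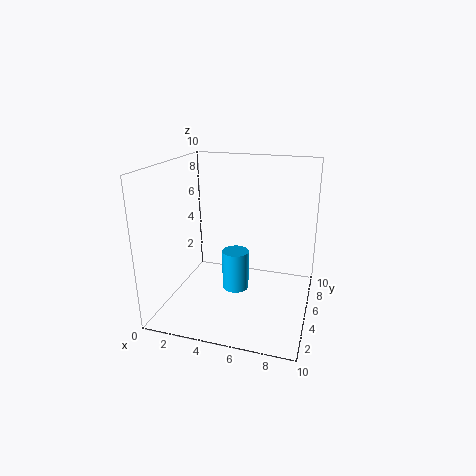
cx = 4.5, cy = 6, cz = 0.5, h = 3, color = 'deepskyblue'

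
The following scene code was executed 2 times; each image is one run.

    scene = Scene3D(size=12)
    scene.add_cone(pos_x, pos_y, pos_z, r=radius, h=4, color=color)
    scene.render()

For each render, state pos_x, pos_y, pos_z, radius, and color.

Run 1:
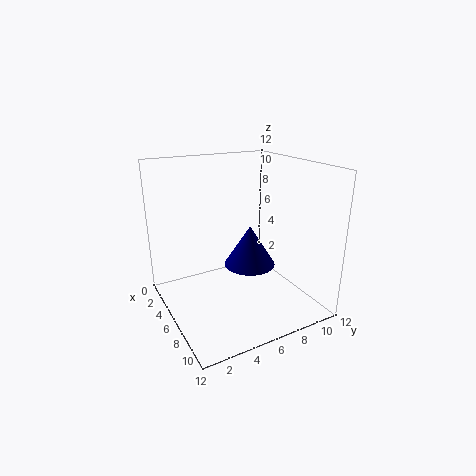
pos_x = 3; pos_y = 9; pos_z = 1.5; radius = 2.5; color = 'navy'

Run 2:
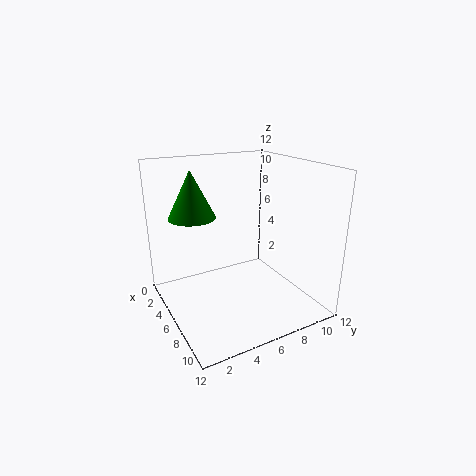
pos_x = 3.5; pos_y = 3; pos_z = 7.5; radius = 2; color = 'green'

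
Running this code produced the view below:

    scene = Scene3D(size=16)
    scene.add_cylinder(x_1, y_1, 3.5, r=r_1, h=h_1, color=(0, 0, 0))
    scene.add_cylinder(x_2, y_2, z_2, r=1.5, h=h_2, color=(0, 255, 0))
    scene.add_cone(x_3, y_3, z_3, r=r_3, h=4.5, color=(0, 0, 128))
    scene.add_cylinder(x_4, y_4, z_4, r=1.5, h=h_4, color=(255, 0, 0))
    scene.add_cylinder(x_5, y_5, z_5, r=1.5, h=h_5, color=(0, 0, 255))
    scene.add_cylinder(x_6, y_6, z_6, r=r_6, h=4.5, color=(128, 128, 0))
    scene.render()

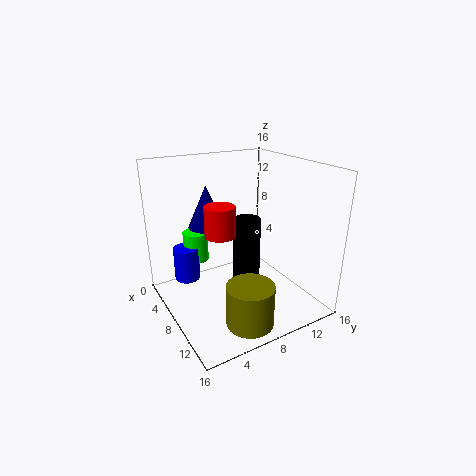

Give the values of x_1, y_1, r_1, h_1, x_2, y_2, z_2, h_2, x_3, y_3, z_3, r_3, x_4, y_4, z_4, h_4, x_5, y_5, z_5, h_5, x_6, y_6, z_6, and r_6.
x_1 = 9, y_1 = 8.5, r_1 = 1.5, h_1 = 7, x_2 = 3, y_2 = 5, z_2 = 4, h_2 = 3.5, x_3 = 6.5, y_3 = 5, z_3 = 9.5, r_3 = 2, x_4 = 10.5, y_4 = 4.5, z_4 = 10, h_4 = 3, x_5 = 3.5, y_5 = 3.5, z_5 = 2, h_5 = 4, x_6 = 13, y_6 = 6.5, z_6 = 0.5, r_6 = 2.5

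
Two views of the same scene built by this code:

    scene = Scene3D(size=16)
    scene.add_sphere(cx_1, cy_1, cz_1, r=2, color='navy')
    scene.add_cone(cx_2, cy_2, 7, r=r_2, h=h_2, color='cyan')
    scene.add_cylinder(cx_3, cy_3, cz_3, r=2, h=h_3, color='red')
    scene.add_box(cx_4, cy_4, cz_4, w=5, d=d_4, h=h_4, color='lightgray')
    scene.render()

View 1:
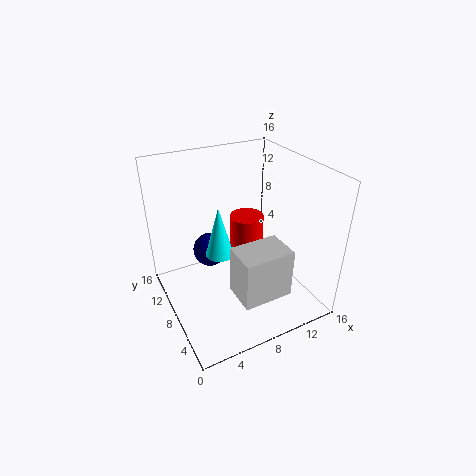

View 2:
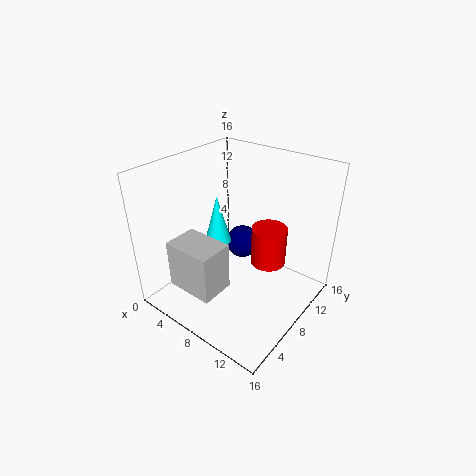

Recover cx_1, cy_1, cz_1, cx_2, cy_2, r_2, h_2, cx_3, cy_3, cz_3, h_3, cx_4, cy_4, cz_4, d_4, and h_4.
cx_1 = 6, cy_1 = 11.5, cz_1 = 5, cx_2 = 5.5, cy_2 = 7.5, r_2 = 1.5, h_2 = 5.5, cx_3 = 10.5, cy_3 = 10.5, cz_3 = 4.5, h_3 = 4.5, cx_4 = 5, cy_4 = 0.5, cz_4 = 5, d_4 = 3.5, h_4 = 5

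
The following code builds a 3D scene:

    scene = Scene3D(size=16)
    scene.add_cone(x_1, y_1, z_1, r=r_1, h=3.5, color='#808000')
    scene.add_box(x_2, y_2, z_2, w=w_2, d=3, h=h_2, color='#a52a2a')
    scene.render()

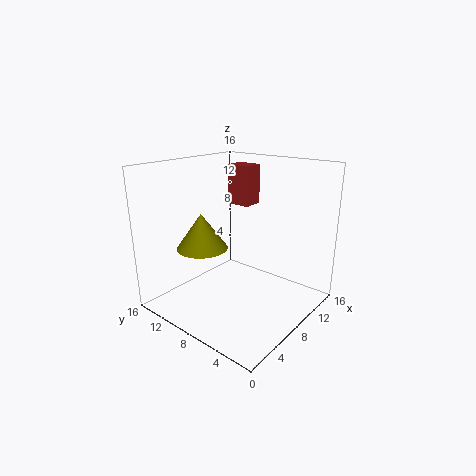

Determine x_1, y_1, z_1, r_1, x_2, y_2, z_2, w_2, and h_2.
x_1 = 2.75; y_1 = 8.25; z_1 = 8.5; r_1 = 2.5; x_2 = 11.5; y_2 = 9.5; z_2 = 10.5; w_2 = 2.5; h_2 = 4.75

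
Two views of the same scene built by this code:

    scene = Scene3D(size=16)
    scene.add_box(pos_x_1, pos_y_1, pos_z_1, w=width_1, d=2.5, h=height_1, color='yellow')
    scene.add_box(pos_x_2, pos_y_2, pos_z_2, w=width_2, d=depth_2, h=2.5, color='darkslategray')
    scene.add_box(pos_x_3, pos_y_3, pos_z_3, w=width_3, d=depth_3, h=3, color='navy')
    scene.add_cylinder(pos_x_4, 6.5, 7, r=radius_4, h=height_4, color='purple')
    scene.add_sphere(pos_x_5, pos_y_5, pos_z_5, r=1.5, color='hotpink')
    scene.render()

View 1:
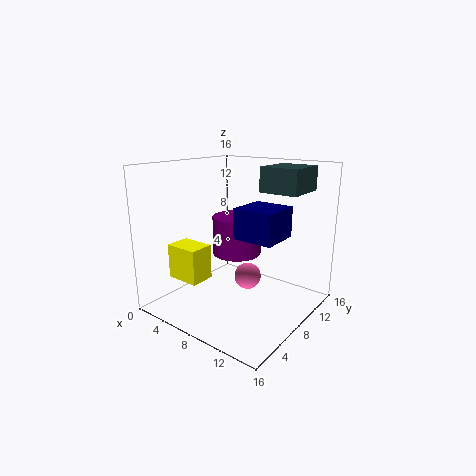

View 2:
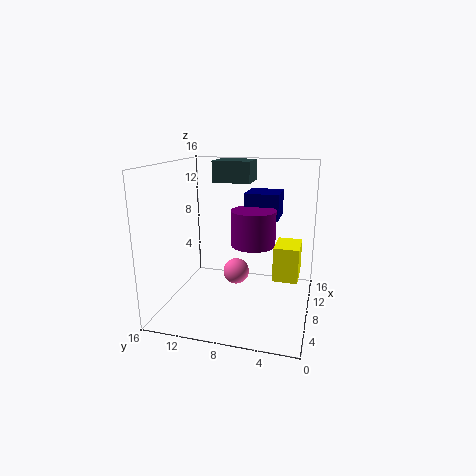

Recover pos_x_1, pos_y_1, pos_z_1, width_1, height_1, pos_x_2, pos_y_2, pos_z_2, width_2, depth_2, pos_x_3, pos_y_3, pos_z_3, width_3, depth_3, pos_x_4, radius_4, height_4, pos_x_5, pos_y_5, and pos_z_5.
pos_x_1 = 4.5
pos_y_1 = 1
pos_z_1 = 5
width_1 = 3.5
height_1 = 3.5
pos_x_2 = 11
pos_y_2 = 7.5
pos_z_2 = 13.5
width_2 = 4
depth_2 = 4.5
pos_x_3 = 10.5
pos_y_3 = 4
pos_z_3 = 9.5
width_3 = 4
depth_3 = 4
pos_x_4 = 9
radius_4 = 2.5
height_4 = 4
pos_x_5 = 9
pos_y_5 = 8.5
pos_z_5 = 3.5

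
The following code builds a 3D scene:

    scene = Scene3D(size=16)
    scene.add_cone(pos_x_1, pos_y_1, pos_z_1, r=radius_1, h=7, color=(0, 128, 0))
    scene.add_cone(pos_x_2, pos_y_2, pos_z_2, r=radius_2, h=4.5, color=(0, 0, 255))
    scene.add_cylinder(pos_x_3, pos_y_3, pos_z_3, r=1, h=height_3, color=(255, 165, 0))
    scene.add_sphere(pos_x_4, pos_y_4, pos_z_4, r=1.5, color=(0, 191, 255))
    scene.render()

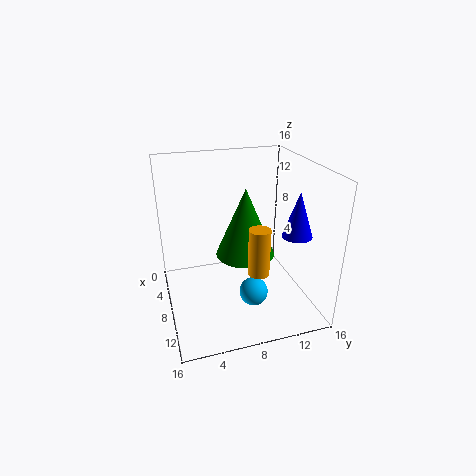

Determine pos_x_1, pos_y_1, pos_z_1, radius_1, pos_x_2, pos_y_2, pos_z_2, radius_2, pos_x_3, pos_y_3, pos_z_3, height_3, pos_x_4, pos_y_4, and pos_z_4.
pos_x_1 = 10.5
pos_y_1 = 8
pos_z_1 = 7.5
radius_1 = 3
pos_x_2 = 13
pos_y_2 = 12.5
pos_z_2 = 10
radius_2 = 1.5
pos_x_3 = 14.5
pos_y_3 = 8
pos_z_3 = 7.5
height_3 = 4.5
pos_x_4 = 12
pos_y_4 = 8.5
pos_z_4 = 3.5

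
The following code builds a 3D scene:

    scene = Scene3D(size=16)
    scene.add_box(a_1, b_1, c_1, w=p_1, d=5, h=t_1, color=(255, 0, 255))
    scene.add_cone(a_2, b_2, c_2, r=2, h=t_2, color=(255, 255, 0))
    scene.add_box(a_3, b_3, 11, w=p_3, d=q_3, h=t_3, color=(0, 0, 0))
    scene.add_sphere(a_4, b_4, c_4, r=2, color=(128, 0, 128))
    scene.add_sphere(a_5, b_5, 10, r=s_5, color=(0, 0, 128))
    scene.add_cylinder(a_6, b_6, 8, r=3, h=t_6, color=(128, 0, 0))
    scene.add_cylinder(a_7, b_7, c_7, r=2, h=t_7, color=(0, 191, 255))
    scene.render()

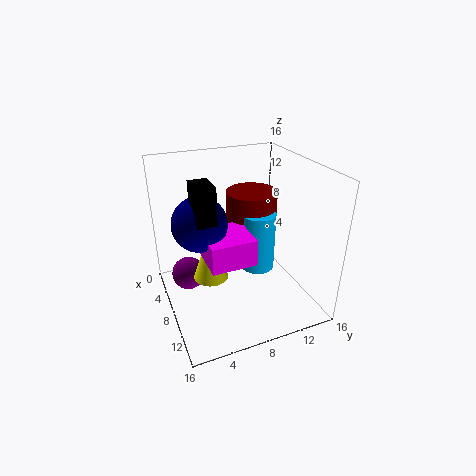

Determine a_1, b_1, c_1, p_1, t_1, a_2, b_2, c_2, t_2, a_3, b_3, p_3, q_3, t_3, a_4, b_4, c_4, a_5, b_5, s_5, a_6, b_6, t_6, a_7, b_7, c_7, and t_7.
a_1 = 6
b_1 = 4
c_1 = 6
p_1 = 5
t_1 = 3
a_2 = 7
b_2 = 5
c_2 = 3
t_2 = 6
a_3 = 7
b_3 = 3
p_3 = 3
q_3 = 2
t_3 = 4
a_4 = 4
b_4 = 3
c_4 = 2
a_5 = 7
b_5 = 4
s_5 = 3
a_6 = 5
b_6 = 11
t_6 = 4
a_7 = 7
b_7 = 11
c_7 = 3
t_7 = 7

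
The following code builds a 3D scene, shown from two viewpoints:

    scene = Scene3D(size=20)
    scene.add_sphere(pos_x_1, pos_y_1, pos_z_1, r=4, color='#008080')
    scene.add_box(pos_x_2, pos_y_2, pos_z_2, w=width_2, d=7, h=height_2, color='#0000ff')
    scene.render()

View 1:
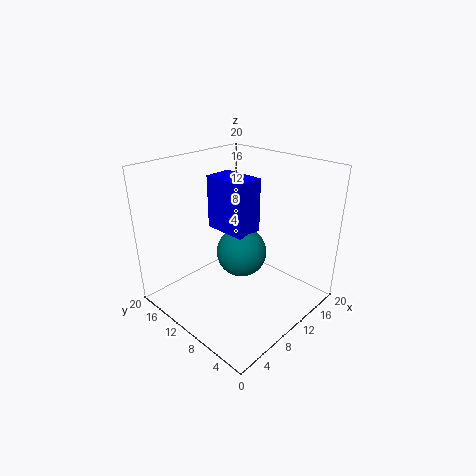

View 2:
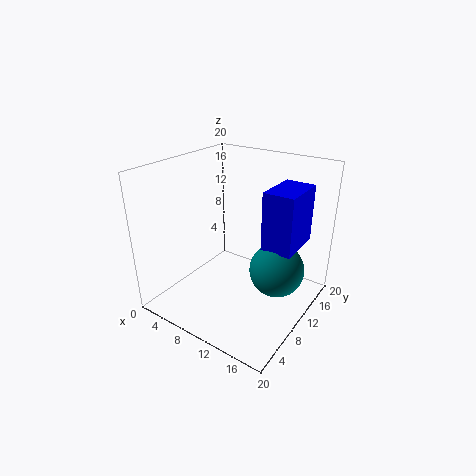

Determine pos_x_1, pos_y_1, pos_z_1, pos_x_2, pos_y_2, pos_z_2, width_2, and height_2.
pos_x_1 = 14.5, pos_y_1 = 13.5, pos_z_1 = 4.5, pos_x_2 = 12.5, pos_y_2 = 12, pos_z_2 = 8, width_2 = 4.5, height_2 = 8.5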